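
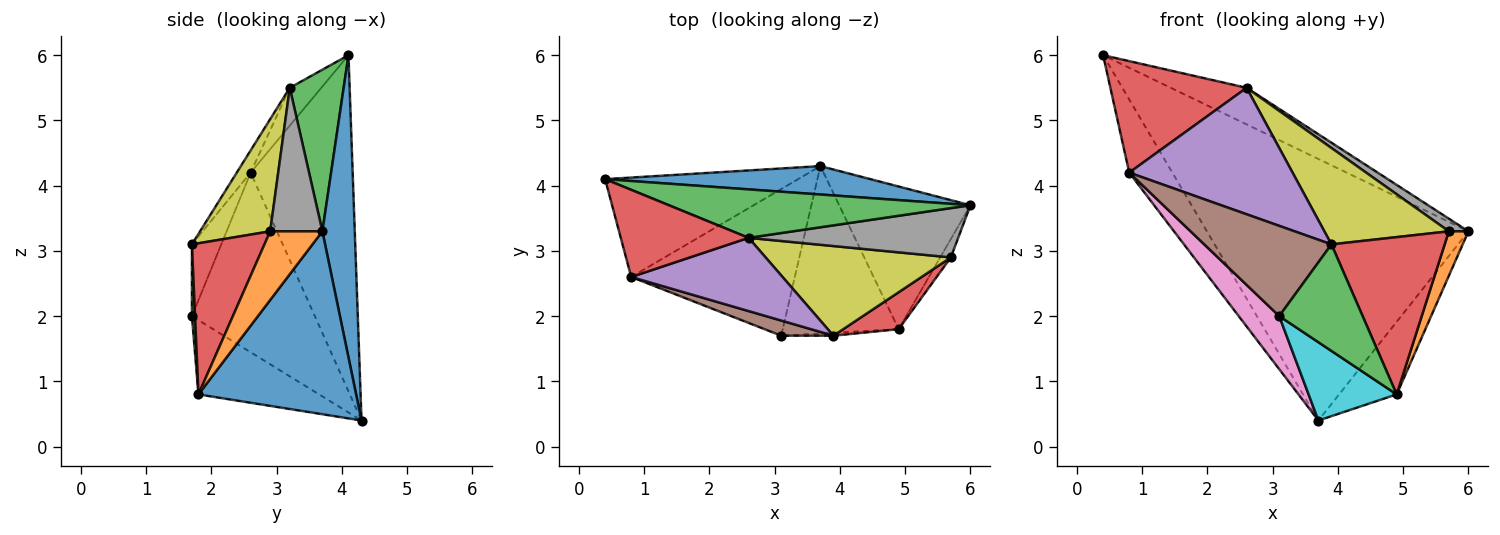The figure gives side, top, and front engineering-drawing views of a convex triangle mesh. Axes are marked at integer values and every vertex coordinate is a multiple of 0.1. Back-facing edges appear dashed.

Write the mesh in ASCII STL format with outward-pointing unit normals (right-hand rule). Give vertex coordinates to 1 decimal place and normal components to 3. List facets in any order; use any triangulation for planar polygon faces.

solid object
 facet normal 0.122 0.987 0.107
  outer loop
   vertex 3.7 4.3 0.4
   vertex 0.4 4.1 6.0
   vertex 6.0 3.7 3.3
  endloop
 endfacet
 facet normal -0.814 0.344 -0.468
  outer loop
   vertex 0.8 2.6 4.2
   vertex 0.4 4.1 6.0
   vertex 3.7 4.3 0.4
  endloop
 endfacet
 facet normal 0.393 0.554 0.734
  outer loop
   vertex 2.6 3.2 5.5
   vertex 6.0 3.7 3.3
   vertex 0.4 4.1 6.0
  endloop
 endfacet
 facet normal -0.179 -0.775 0.606
  outer loop
   vertex 2.6 3.2 5.5
   vertex 0.4 4.1 6.0
   vertex 0.8 2.6 4.2
  endloop
 endfacet
 facet normal -0.073 -0.863 0.500
  outer loop
   vertex 2.6 3.2 5.5
   vertex 0.8 2.6 4.2
   vertex 3.9 1.7 3.1
  endloop
 endfacet
 facet normal -0.222 -0.962 0.161
  outer loop
   vertex 3.1 1.7 2.0
   vertex 3.9 1.7 3.1
   vertex 0.8 2.6 4.2
  endloop
 endfacet
 facet normal -0.718 -0.237 -0.654
  outer loop
   vertex 3.1 1.7 2.0
   vertex 0.8 2.6 4.2
   vertex 3.7 4.3 0.4
  endloop
 endfacet
 facet normal 0.553 -0.207 0.807
  outer loop
   vertex 5.7 2.9 3.3
   vertex 6.0 3.7 3.3
   vertex 2.6 3.2 5.5
  endloop
 endfacet
 facet normal 0.381 -0.677 0.630
  outer loop
   vertex 5.7 2.9 3.3
   vertex 2.6 3.2 5.5
   vertex 3.9 1.7 3.1
  endloop
 endfacet
 facet normal -0.502 -0.366 -0.783
  outer loop
   vertex 4.9 1.8 0.8
   vertex 3.1 1.7 2.0
   vertex 3.7 4.3 0.4
  endloop
 endfacet
 facet normal 0.779 0.284 -0.559
  outer loop
   vertex 4.9 1.8 0.8
   vertex 3.7 4.3 0.4
   vertex 6.0 3.7 3.3
  endloop
 endfacet
 facet normal 0.927 -0.347 -0.144
  outer loop
   vertex 4.9 1.8 0.8
   vertex 6.0 3.7 3.3
   vertex 5.7 2.9 3.3
  endloop
 endfacet
 facet normal 0.037 -0.999 -0.027
  outer loop
   vertex 4.9 1.8 0.8
   vertex 3.9 1.7 3.1
   vertex 3.1 1.7 2.0
  endloop
 endfacet
 facet normal 0.529 -0.826 0.194
  outer loop
   vertex 4.9 1.8 0.8
   vertex 5.7 2.9 3.3
   vertex 3.9 1.7 3.1
  endloop
 endfacet
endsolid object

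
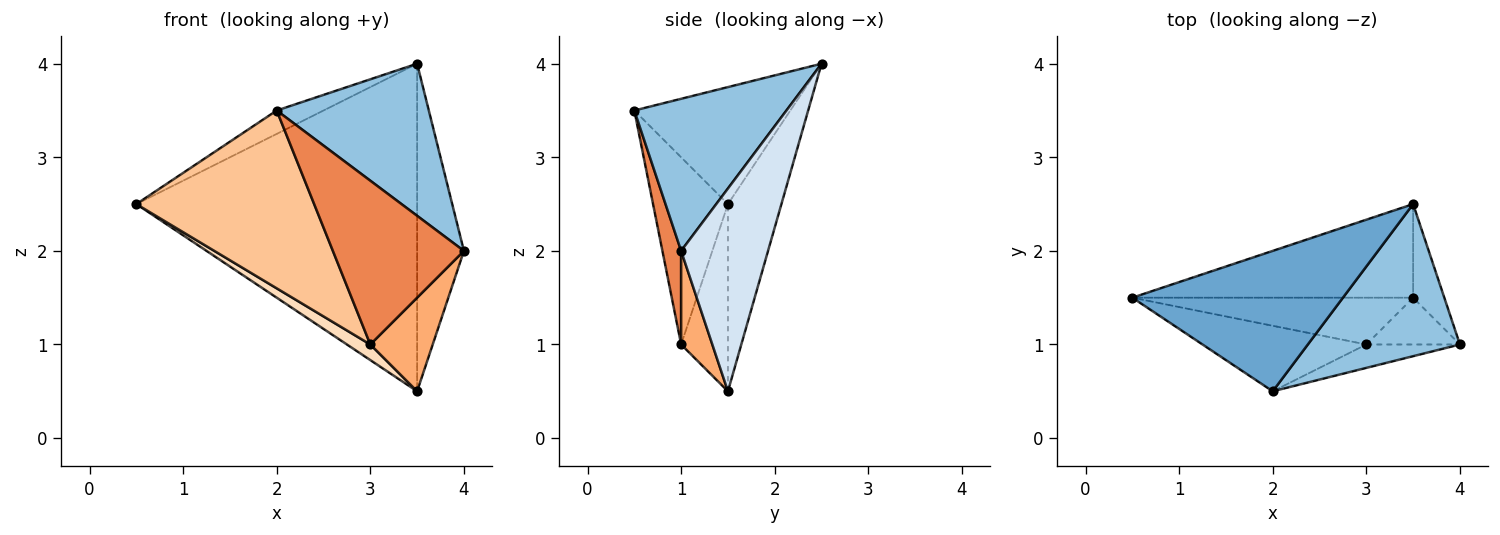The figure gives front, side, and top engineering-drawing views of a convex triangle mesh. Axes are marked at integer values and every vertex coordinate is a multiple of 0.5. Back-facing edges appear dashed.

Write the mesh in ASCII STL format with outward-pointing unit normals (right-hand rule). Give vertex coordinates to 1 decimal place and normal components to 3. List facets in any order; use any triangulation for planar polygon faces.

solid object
 facet normal -0.481 0.144 0.865
  outer loop
   vertex 2.0 0.5 3.5
   vertex 3.5 2.5 4.0
   vertex 0.5 1.5 2.5
  endloop
 endfacet
 facet normal 0.577 -0.577 0.577
  outer loop
   vertex 2.0 0.5 3.5
   vertex 4.0 1.0 2.0
   vertex 3.5 2.5 4.0
  endloop
 endfacet
 facet normal -0.180 0.946 -0.270
  outer loop
   vertex 3.5 1.5 0.5
   vertex 0.5 1.5 2.5
   vertex 3.5 2.5 4.0
  endloop
 endfacet
 facet normal 0.873 0.470 -0.134
  outer loop
   vertex 3.5 1.5 0.5
   vertex 3.5 2.5 4.0
   vertex 4.0 1.0 2.0
  endloop
 endfacet
 facet normal 0.140 -0.980 -0.140
  outer loop
   vertex 3.0 1.0 1.0
   vertex 4.0 1.0 2.0
   vertex 2.0 0.5 3.5
  endloop
 endfacet
 facet normal 0.408 -0.816 -0.408
  outer loop
   vertex 3.0 1.0 1.0
   vertex 3.5 1.5 0.5
   vertex 4.0 1.0 2.0
  endloop
 endfacet
 facet normal -0.367 -0.873 -0.322
  outer loop
   vertex 3.0 1.0 1.0
   vertex 2.0 0.5 3.5
   vertex 0.5 1.5 2.5
  endloop
 endfacet
 facet normal -0.535 -0.267 -0.802
  outer loop
   vertex 3.0 1.0 1.0
   vertex 0.5 1.5 2.5
   vertex 3.5 1.5 0.5
  endloop
 endfacet
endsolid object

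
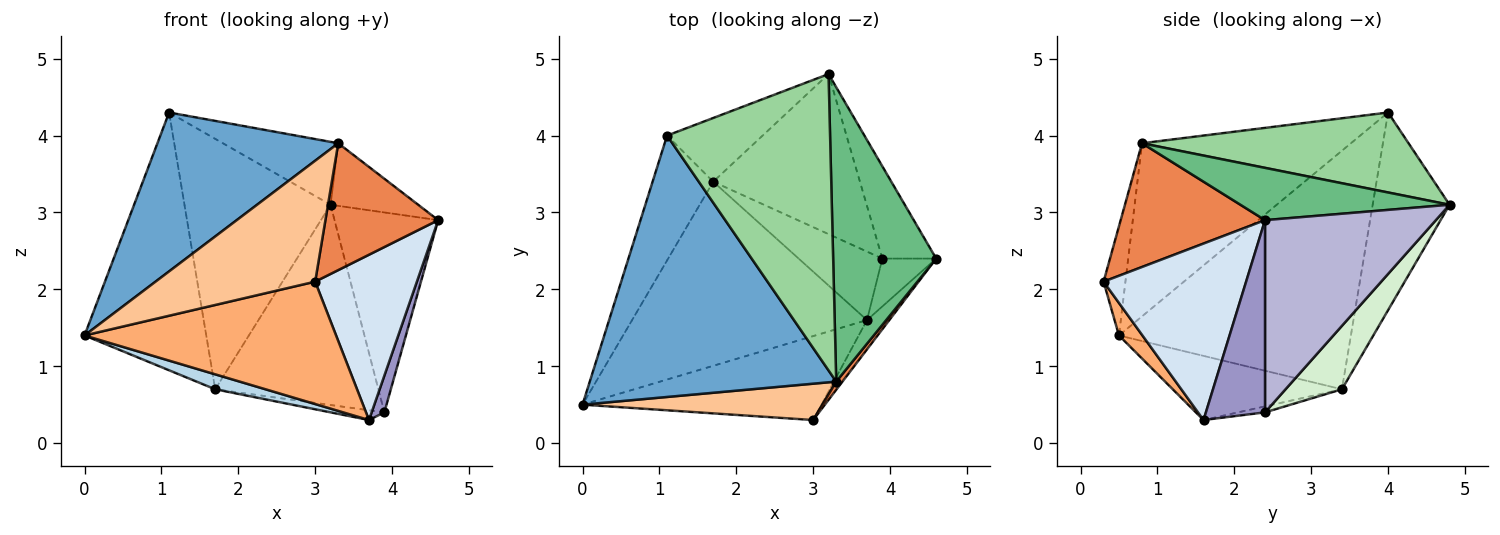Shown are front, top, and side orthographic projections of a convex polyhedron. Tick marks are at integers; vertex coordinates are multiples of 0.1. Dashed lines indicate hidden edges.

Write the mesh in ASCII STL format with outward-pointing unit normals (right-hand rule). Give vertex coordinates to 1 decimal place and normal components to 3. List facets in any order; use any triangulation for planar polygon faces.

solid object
 facet normal -0.515 -0.445 0.733
  outer loop
   vertex 3.3 0.8 3.9
   vertex 1.1 4.0 4.3
   vertex 0.0 0.5 1.4
  endloop
 endfacet
 facet normal -0.864 0.453 -0.220
  outer loop
   vertex 1.7 3.4 0.7
   vertex 0.0 0.5 1.4
   vertex 1.1 4.0 4.3
  endloop
 endfacet
 facet normal -0.263 -0.078 -0.962
  outer loop
   vertex 1.7 3.4 0.7
   vertex 3.7 1.6 0.3
   vertex 0.0 0.5 1.4
  endloop
 endfacet
 facet normal 0.810 -0.578 -0.102
  outer loop
   vertex 3.0 0.3 2.1
   vertex 3.7 1.6 0.3
   vertex 4.6 2.4 2.9
  endloop
 endfacet
 facet normal 0.787 -0.615 0.040
  outer loop
   vertex 3.0 0.3 2.1
   vertex 4.6 2.4 2.9
   vertex 3.3 0.8 3.9
  endloop
 endfacet
 facet normal 0.077 -0.822 -0.564
  outer loop
   vertex 3.0 0.3 2.1
   vertex 0.0 0.5 1.4
   vertex 3.7 1.6 0.3
  endloop
 endfacet
 facet normal -0.130 -0.950 0.285
  outer loop
   vertex 3.0 0.3 2.1
   vertex 3.3 0.8 3.9
   vertex 0.0 0.5 1.4
  endloop
 endfacet
 facet normal -0.454 0.863 -0.220
  outer loop
   vertex 3.2 4.8 3.1
   vertex 1.7 3.4 0.7
   vertex 1.1 4.0 4.3
  endloop
 endfacet
 facet normal 0.445 0.186 0.876
  outer loop
   vertex 3.2 4.8 3.1
   vertex 3.3 0.8 3.9
   vertex 4.6 2.4 2.9
  endloop
 endfacet
 facet normal 0.433 0.187 0.882
  outer loop
   vertex 3.2 4.8 3.1
   vertex 1.1 4.0 4.3
   vertex 3.3 0.8 3.9
  endloop
 endfacet
 facet normal -0.071 0.141 -0.987
  outer loop
   vertex 3.9 2.4 0.4
   vertex 3.7 1.6 0.3
   vertex 1.7 3.4 0.7
  endloop
 endfacet
 facet normal 0.261 0.754 -0.603
  outer loop
   vertex 3.9 2.4 0.4
   vertex 1.7 3.4 0.7
   vertex 3.2 4.8 3.1
  endloop
 endfacet
 facet normal 0.943 -0.203 -0.264
  outer loop
   vertex 3.9 2.4 0.4
   vertex 4.6 2.4 2.9
   vertex 3.7 1.6 0.3
  endloop
 endfacet
 facet normal 0.831 0.504 -0.233
  outer loop
   vertex 3.9 2.4 0.4
   vertex 3.2 4.8 3.1
   vertex 4.6 2.4 2.9
  endloop
 endfacet
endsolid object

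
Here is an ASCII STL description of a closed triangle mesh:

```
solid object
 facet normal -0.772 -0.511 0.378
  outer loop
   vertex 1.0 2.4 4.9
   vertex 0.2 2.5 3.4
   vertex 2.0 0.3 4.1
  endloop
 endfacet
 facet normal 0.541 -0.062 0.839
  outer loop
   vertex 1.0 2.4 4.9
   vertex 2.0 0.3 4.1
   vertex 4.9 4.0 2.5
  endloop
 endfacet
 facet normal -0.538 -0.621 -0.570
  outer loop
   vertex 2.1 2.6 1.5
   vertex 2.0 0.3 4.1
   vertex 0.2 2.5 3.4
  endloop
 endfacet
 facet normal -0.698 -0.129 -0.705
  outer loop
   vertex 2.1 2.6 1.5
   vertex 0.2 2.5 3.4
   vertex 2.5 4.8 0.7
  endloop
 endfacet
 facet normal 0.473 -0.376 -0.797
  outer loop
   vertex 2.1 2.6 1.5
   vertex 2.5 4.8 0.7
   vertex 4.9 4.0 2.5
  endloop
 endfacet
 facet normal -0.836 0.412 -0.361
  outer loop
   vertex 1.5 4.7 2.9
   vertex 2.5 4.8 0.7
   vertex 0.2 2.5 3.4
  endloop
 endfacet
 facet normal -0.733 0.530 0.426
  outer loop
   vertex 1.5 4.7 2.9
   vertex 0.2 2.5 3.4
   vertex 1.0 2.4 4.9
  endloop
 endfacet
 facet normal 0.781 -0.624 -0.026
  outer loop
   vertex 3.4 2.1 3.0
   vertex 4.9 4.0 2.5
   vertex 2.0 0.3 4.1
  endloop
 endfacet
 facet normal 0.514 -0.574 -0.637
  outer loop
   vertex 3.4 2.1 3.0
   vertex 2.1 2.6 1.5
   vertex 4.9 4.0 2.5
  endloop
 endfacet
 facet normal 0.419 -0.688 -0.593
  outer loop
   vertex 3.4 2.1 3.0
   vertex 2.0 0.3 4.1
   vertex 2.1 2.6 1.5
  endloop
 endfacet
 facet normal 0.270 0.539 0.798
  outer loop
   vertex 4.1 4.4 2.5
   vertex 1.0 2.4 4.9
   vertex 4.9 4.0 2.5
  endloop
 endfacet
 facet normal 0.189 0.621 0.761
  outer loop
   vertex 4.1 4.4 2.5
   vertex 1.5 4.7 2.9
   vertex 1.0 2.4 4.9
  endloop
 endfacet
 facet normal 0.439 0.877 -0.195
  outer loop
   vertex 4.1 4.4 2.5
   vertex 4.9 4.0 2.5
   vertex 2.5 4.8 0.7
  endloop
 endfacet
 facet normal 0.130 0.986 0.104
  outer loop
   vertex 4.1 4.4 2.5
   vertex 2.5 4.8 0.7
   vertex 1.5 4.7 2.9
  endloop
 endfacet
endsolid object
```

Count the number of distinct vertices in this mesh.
9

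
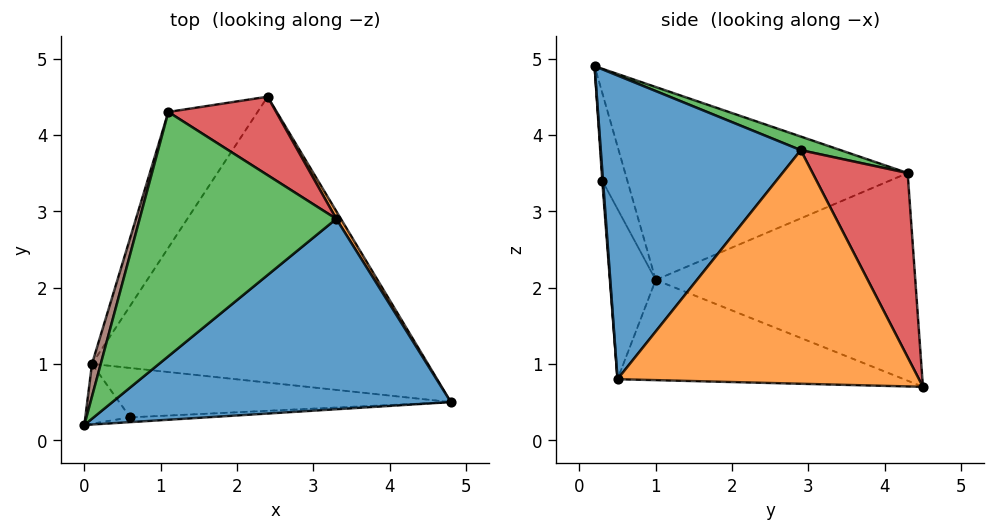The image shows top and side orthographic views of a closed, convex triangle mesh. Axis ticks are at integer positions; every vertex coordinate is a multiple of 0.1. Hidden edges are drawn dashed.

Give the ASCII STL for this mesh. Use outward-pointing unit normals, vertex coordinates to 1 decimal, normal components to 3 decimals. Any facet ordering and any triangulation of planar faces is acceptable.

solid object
 facet normal 0.594 -0.456 0.662
  outer loop
   vertex 3.3 2.9 3.8
   vertex 0.0 0.2 4.9
   vertex 4.8 0.5 0.8
  endloop
 endfacet
 facet normal 0.857 0.515 0.017
  outer loop
   vertex 3.3 2.9 3.8
   vertex 4.8 0.5 0.8
   vertex 2.4 4.5 0.7
  endloop
 endfacet
 facet normal 0.066 0.307 0.950
  outer loop
   vertex 1.1 4.3 3.5
   vertex 0.0 0.2 4.9
   vertex 3.3 2.9 3.8
  endloop
 endfacet
 facet normal 0.487 0.826 0.285
  outer loop
   vertex 1.1 4.3 3.5
   vertex 3.3 2.9 3.8
   vertex 2.4 4.5 0.7
  endloop
 endfacet
 facet normal -0.281 -0.192 -0.940
  outer loop
   vertex 0.1 1.0 2.1
   vertex 2.4 4.5 0.7
   vertex 4.8 0.5 0.8
  endloop
 endfacet
 facet normal -0.961 0.273 0.044
  outer loop
   vertex 0.1 1.0 2.1
   vertex 0.0 0.2 4.9
   vertex 1.1 4.3 3.5
  endloop
 endfacet
 facet normal -0.839 0.407 -0.361
  outer loop
   vertex 0.1 1.0 2.1
   vertex 1.1 4.3 3.5
   vertex 2.4 4.5 0.7
  endloop
 endfacet
 facet normal 0.008 -0.998 -0.063
  outer loop
   vertex 0.6 0.3 3.4
   vertex 4.8 0.5 0.8
   vertex 0.0 0.2 4.9
  endloop
 endfacet
 facet normal -0.498 -0.829 -0.255
  outer loop
   vertex 0.6 0.3 3.4
   vertex 0.0 0.2 4.9
   vertex 0.1 1.0 2.1
  endloop
 endfacet
 facet normal -0.206 -0.892 -0.401
  outer loop
   vertex 0.6 0.3 3.4
   vertex 0.1 1.0 2.1
   vertex 4.8 0.5 0.8
  endloop
 endfacet
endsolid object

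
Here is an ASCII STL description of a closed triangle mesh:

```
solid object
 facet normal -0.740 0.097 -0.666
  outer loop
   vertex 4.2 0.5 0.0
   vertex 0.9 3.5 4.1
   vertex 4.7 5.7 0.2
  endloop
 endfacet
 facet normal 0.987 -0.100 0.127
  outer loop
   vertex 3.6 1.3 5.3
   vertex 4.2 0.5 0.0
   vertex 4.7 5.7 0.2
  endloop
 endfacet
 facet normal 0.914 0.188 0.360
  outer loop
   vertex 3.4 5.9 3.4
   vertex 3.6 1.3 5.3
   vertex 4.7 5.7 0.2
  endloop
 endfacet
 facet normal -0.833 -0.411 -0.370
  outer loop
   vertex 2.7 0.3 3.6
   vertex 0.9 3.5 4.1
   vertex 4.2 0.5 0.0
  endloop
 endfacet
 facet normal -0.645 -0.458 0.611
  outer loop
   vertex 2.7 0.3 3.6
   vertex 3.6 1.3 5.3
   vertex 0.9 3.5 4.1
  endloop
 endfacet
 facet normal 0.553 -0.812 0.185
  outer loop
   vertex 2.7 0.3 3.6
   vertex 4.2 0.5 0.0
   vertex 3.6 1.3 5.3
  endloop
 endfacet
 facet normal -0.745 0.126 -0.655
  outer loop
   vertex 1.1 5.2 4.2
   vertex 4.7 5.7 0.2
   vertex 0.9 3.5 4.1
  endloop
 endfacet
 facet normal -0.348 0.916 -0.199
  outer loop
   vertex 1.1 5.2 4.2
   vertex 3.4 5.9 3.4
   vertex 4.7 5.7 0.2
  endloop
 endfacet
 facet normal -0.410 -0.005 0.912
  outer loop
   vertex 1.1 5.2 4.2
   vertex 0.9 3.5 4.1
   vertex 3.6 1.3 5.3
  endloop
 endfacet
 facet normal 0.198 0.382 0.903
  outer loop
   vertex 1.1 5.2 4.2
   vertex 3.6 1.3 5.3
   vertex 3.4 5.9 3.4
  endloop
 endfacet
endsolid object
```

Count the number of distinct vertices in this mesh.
7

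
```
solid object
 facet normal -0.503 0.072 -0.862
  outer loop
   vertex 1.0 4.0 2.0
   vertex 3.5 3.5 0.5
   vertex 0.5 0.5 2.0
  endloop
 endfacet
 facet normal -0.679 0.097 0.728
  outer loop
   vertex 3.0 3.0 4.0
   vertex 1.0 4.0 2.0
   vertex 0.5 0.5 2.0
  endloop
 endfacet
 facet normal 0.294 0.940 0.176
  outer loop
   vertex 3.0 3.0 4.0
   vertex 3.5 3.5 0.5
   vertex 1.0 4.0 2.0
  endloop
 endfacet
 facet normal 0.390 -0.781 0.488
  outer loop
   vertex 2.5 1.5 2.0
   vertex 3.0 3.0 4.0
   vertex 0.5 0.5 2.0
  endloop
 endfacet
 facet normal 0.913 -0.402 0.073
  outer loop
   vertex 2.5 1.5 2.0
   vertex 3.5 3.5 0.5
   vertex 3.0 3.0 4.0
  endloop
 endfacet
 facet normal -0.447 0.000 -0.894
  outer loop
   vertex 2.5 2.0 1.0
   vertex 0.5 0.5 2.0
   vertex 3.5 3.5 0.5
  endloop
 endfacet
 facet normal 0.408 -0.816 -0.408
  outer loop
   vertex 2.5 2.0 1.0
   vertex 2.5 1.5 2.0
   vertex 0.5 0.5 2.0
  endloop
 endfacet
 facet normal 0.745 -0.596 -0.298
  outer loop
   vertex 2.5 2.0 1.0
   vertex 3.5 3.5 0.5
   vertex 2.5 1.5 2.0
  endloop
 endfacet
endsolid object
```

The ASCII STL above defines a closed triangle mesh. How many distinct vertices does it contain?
6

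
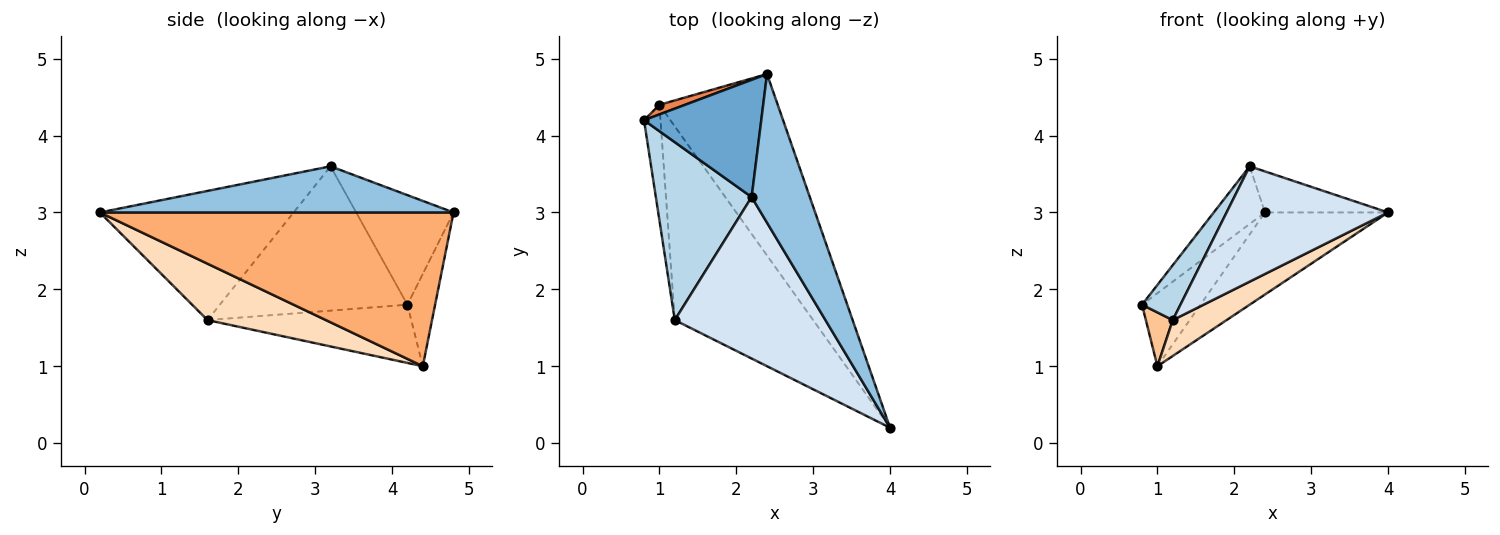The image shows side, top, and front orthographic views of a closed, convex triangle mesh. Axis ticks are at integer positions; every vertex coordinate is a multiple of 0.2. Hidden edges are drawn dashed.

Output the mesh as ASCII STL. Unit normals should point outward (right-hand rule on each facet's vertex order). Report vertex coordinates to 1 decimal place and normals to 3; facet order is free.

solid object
 facet normal -0.643 0.338 0.688
  outer loop
   vertex 2.2 3.2 3.6
   vertex 2.4 4.8 3.0
   vertex 0.8 4.2 1.8
  endloop
 endfacet
 facet normal 0.607 0.211 0.766
  outer loop
   vertex 2.2 3.2 3.6
   vertex 4.0 0.2 3.0
   vertex 2.4 4.8 3.0
  endloop
 endfacet
 facet normal -0.821 -0.168 0.545
  outer loop
   vertex 1.2 1.6 1.6
   vertex 2.2 3.2 3.6
   vertex 0.8 4.2 1.8
  endloop
 endfacet
 facet normal -0.572 -0.477 0.667
  outer loop
   vertex 1.2 1.6 1.6
   vertex 4.0 0.2 3.0
   vertex 2.2 3.2 3.6
  endloop
 endfacet
 facet normal -0.425 0.897 0.118
  outer loop
   vertex 1.0 4.4 1.0
   vertex 0.8 4.2 1.8
   vertex 2.4 4.8 3.0
  endloop
 endfacet
 facet normal 0.764 0.266 -0.588
  outer loop
   vertex 1.0 4.4 1.0
   vertex 2.4 4.8 3.0
   vertex 4.0 0.2 3.0
  endloop
 endfacet
 facet normal -0.955 -0.126 -0.270
  outer loop
   vertex 1.0 4.4 1.0
   vertex 1.2 1.6 1.6
   vertex 0.8 4.2 1.8
  endloop
 endfacet
 facet normal 0.372 -0.169 -0.913
  outer loop
   vertex 1.0 4.4 1.0
   vertex 4.0 0.2 3.0
   vertex 1.2 1.6 1.6
  endloop
 endfacet
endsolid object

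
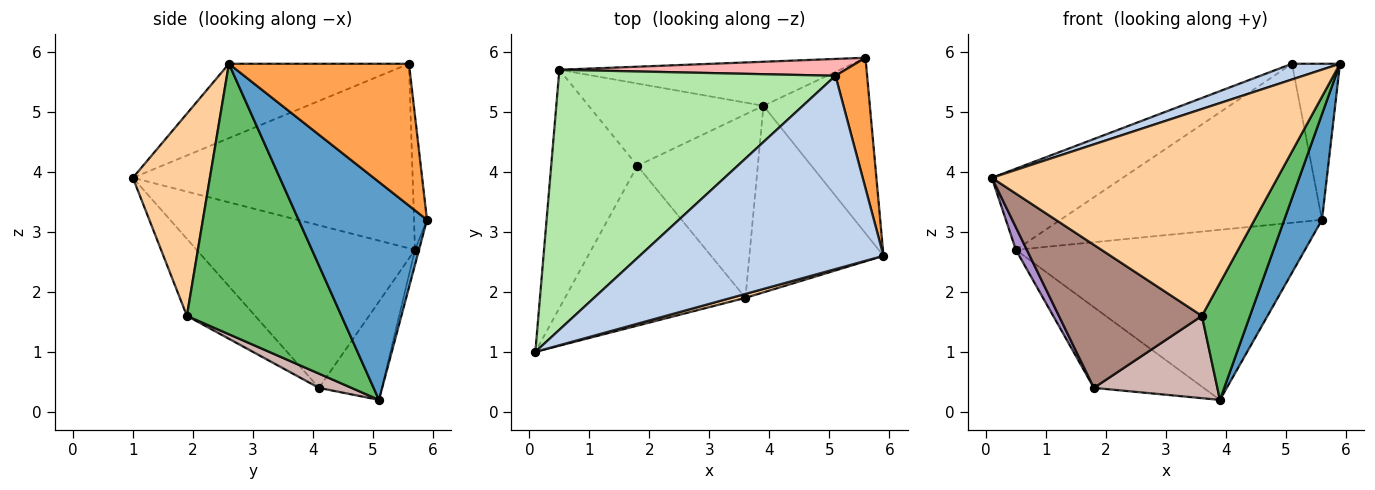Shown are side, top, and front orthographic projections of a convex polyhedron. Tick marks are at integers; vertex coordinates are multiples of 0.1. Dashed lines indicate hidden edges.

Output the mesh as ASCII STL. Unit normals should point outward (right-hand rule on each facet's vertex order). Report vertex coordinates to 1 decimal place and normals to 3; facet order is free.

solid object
 facet normal 0.869 -0.255 -0.424
  outer loop
   vertex 3.9 5.1 0.2
   vertex 5.6 5.9 3.2
   vertex 5.9 2.6 5.8
  endloop
 endfacet
 facet normal -0.291 -0.078 0.954
  outer loop
   vertex 5.1 5.6 5.8
   vertex 0.1 1.0 3.9
   vertex 5.9 2.6 5.8
  endloop
 endfacet
 facet normal 0.945 0.252 0.211
  outer loop
   vertex 5.1 5.6 5.8
   vertex 5.9 2.6 5.8
   vertex 5.6 5.9 3.2
  endloop
 endfacet
 facet normal 0.260 -0.965 0.018
  outer loop
   vertex 3.6 1.9 1.6
   vertex 5.9 2.6 5.8
   vertex 0.1 1.0 3.9
  endloop
 endfacet
 facet normal 0.863 -0.268 -0.428
  outer loop
   vertex 3.6 1.9 1.6
   vertex 3.9 5.1 0.2
   vertex 5.9 2.6 5.8
  endloop
 endfacet
 facet normal -0.537 0.251 0.805
  outer loop
   vertex 0.5 5.7 2.7
   vertex 0.1 1.0 3.9
   vertex 5.1 5.6 5.8
  endloop
 endfacet
 facet normal -0.013 0.968 -0.251
  outer loop
   vertex 0.5 5.7 2.7
   vertex 5.6 5.9 3.2
   vertex 3.9 5.1 0.2
  endloop
 endfacet
 facet normal -0.049 0.993 0.105
  outer loop
   vertex 0.5 5.7 2.7
   vertex 5.1 5.6 5.8
   vertex 5.6 5.9 3.2
  endloop
 endfacet
 facet normal -0.883 -0.044 -0.468
  outer loop
   vertex 1.8 4.1 0.4
   vertex 0.1 1.0 3.9
   vertex 0.5 5.7 2.7
  endloop
 endfacet
 facet normal -0.373 0.650 -0.663
  outer loop
   vertex 1.8 4.1 0.4
   vertex 0.5 5.7 2.7
   vertex 3.9 5.1 0.2
  endloop
 endfacet
 facet normal -0.303 -0.635 -0.710
  outer loop
   vertex 1.8 4.1 0.4
   vertex 3.6 1.9 1.6
   vertex 0.1 1.0 3.9
  endloop
 endfacet
 facet normal 0.107 -0.407 -0.907
  outer loop
   vertex 1.8 4.1 0.4
   vertex 3.9 5.1 0.2
   vertex 3.6 1.9 1.6
  endloop
 endfacet
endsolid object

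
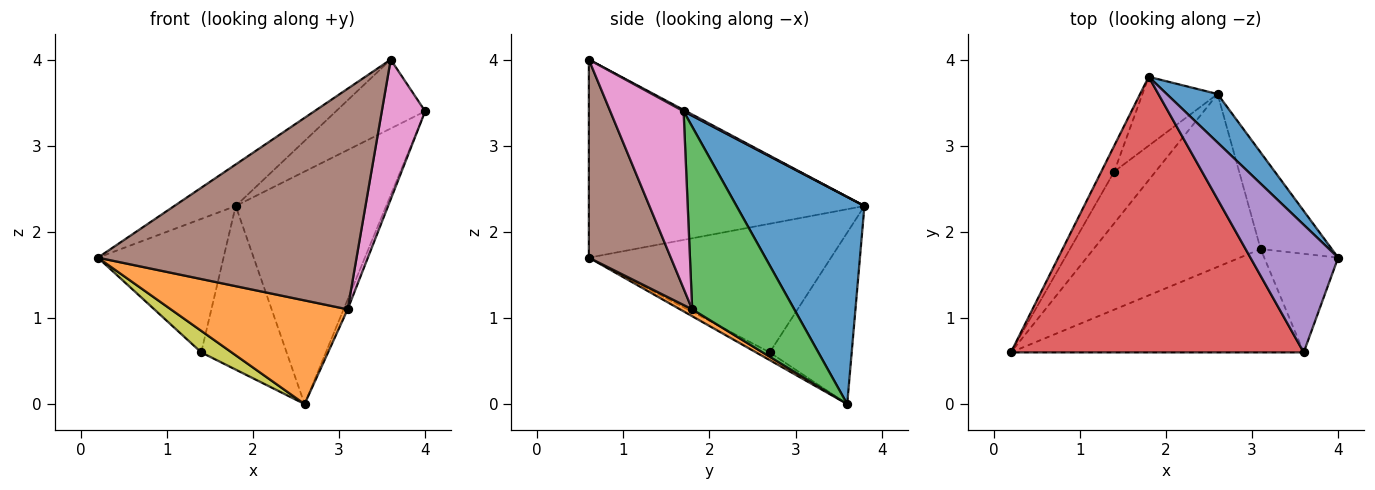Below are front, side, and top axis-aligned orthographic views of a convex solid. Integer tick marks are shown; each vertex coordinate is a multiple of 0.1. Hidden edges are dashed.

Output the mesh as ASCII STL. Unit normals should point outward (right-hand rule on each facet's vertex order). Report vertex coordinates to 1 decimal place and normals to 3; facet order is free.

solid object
 facet normal 0.640 0.752 0.157
  outer loop
   vertex 2.6 3.6 0.0
   vertex 1.8 3.8 2.3
   vertex 4.0 1.7 3.4
  endloop
 endfacet
 facet normal 0.035 -0.514 -0.857
  outer loop
   vertex 3.1 1.8 1.1
   vertex 0.2 0.6 1.7
   vertex 2.6 3.6 0.0
  endloop
 endfacet
 facet normal 0.931 0.037 -0.363
  outer loop
   vertex 3.1 1.8 1.1
   vertex 2.6 3.6 0.0
   vertex 4.0 1.7 3.4
  endloop
 endfacet
 facet normal -0.556 0.124 0.822
  outer loop
   vertex 3.6 0.6 4.0
   vertex 1.8 3.8 2.3
   vertex 0.2 0.6 1.7
  endloop
 endfacet
 facet normal 0.013 0.475 0.880
  outer loop
   vertex 3.6 0.6 4.0
   vertex 4.0 1.7 3.4
   vertex 1.8 3.8 2.3
  endloop
 endfacet
 facet normal 0.276 -0.870 -0.408
  outer loop
   vertex 3.6 0.6 4.0
   vertex 0.2 0.6 1.7
   vertex 3.1 1.8 1.1
  endloop
 endfacet
 facet normal 0.810 -0.479 -0.338
  outer loop
   vertex 3.6 0.6 4.0
   vertex 3.1 1.8 1.1
   vertex 4.0 1.7 3.4
  endloop
 endfacet
 facet normal -0.884 0.459 -0.089
  outer loop
   vertex 1.4 2.7 0.6
   vertex 0.2 0.6 1.7
   vertex 1.8 3.8 2.3
  endloop
 endfacet
 facet normal -0.171 -0.379 -0.910
  outer loop
   vertex 1.4 2.7 0.6
   vertex 2.6 3.6 0.0
   vertex 0.2 0.6 1.7
  endloop
 endfacet
 facet normal -0.663 0.690 -0.291
  outer loop
   vertex 1.4 2.7 0.6
   vertex 1.8 3.8 2.3
   vertex 2.6 3.6 0.0
  endloop
 endfacet
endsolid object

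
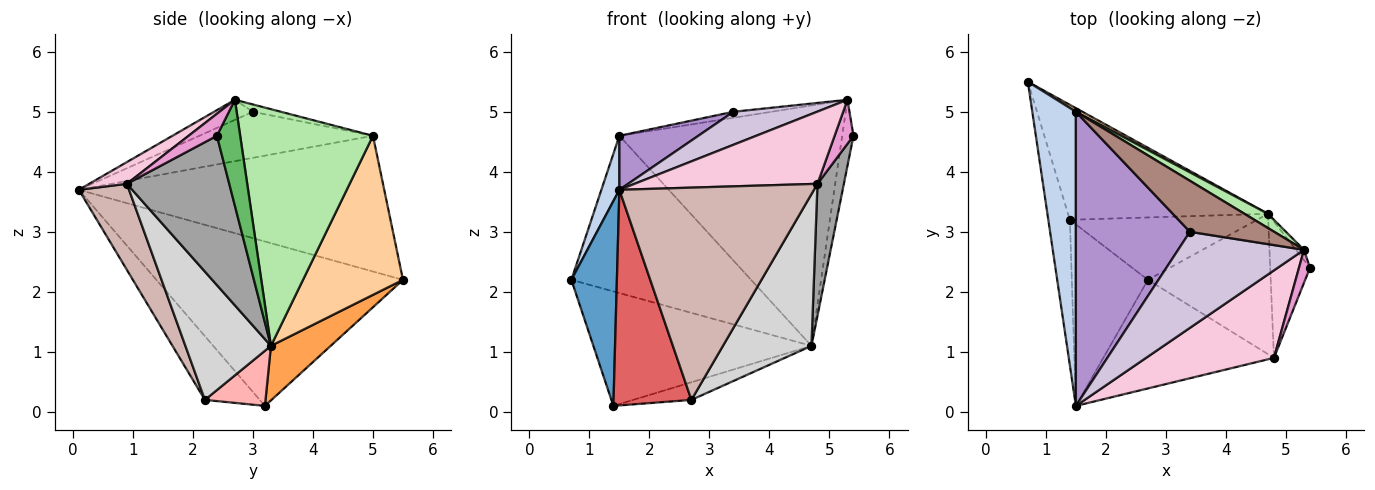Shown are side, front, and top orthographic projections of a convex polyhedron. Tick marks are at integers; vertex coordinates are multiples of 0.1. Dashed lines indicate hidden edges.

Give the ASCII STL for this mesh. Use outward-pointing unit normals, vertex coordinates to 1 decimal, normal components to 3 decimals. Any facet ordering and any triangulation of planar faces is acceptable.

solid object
 facet normal -0.975 -0.180 -0.128
  outer loop
   vertex 1.4 3.2 0.1
   vertex 1.5 0.1 3.7
   vertex 0.7 5.5 2.2
  endloop
 endfacet
 facet normal -0.951 -0.056 0.305
  outer loop
   vertex 1.5 5.0 4.6
   vertex 0.7 5.5 2.2
   vertex 1.5 0.1 3.7
  endloop
 endfacet
 facet normal 0.190 0.693 -0.696
  outer loop
   vertex 4.7 3.3 1.1
   vertex 1.4 3.2 0.1
   vertex 0.7 5.5 2.2
  endloop
 endfacet
 facet normal 0.486 0.874 0.020
  outer loop
   vertex 4.7 3.3 1.1
   vertex 0.7 5.5 2.2
   vertex 1.5 5.0 4.6
  endloop
 endfacet
 facet normal 0.898 0.435 -0.068
  outer loop
   vertex 5.3 2.7 5.2
   vertex 5.4 2.4 4.6
   vertex 4.7 3.3 1.1
  endloop
 endfacet
 facet normal 0.511 0.858 0.051
  outer loop
   vertex 5.3 2.7 5.2
   vertex 4.7 3.3 1.1
   vertex 1.5 5.0 4.6
  endloop
 endfacet
 facet normal -0.474 -0.674 -0.567
  outer loop
   vertex 2.7 2.2 0.2
   vertex 1.5 0.1 3.7
   vertex 1.4 3.2 0.1
  endloop
 endfacet
 facet normal 0.273 0.262 -0.926
  outer loop
   vertex 2.7 2.2 0.2
   vertex 1.4 3.2 0.1
   vertex 4.7 3.3 1.1
  endloop
 endfacet
 facet normal -0.369 -0.168 0.914
  outer loop
   vertex 3.4 3.0 5.0
   vertex 1.5 5.0 4.6
   vertex 1.5 0.1 3.7
  endloop
 endfacet
 facet normal -0.149 -0.321 0.935
  outer loop
   vertex 3.4 3.0 5.0
   vertex 1.5 0.1 3.7
   vertex 5.3 2.7 5.2
  endloop
 endfacet
 facet normal -0.086 0.116 0.989
  outer loop
   vertex 3.4 3.0 5.0
   vertex 5.3 2.7 5.2
   vertex 1.5 5.0 4.6
  endloop
 endfacet
 facet normal 0.224 -0.868 -0.444
  outer loop
   vertex 4.8 0.9 3.8
   vertex 1.5 0.1 3.7
   vertex 2.7 2.2 0.2
  endloop
 endfacet
 facet normal 0.768 -0.512 0.384
  outer loop
   vertex 4.8 0.9 3.8
   vertex 5.4 2.4 4.6
   vertex 5.3 2.7 5.2
  endloop
 endfacet
 facet normal 0.130 -0.631 0.765
  outer loop
   vertex 4.8 0.9 3.8
   vertex 5.3 2.7 5.2
   vertex 1.5 0.1 3.7
  endloop
 endfacet
 facet normal 0.938 -0.242 -0.250
  outer loop
   vertex 4.8 0.9 3.8
   vertex 4.7 3.3 1.1
   vertex 5.4 2.4 4.6
  endloop
 endfacet
 facet normal 0.579 -0.599 -0.554
  outer loop
   vertex 4.8 0.9 3.8
   vertex 2.7 2.2 0.2
   vertex 4.7 3.3 1.1
  endloop
 endfacet
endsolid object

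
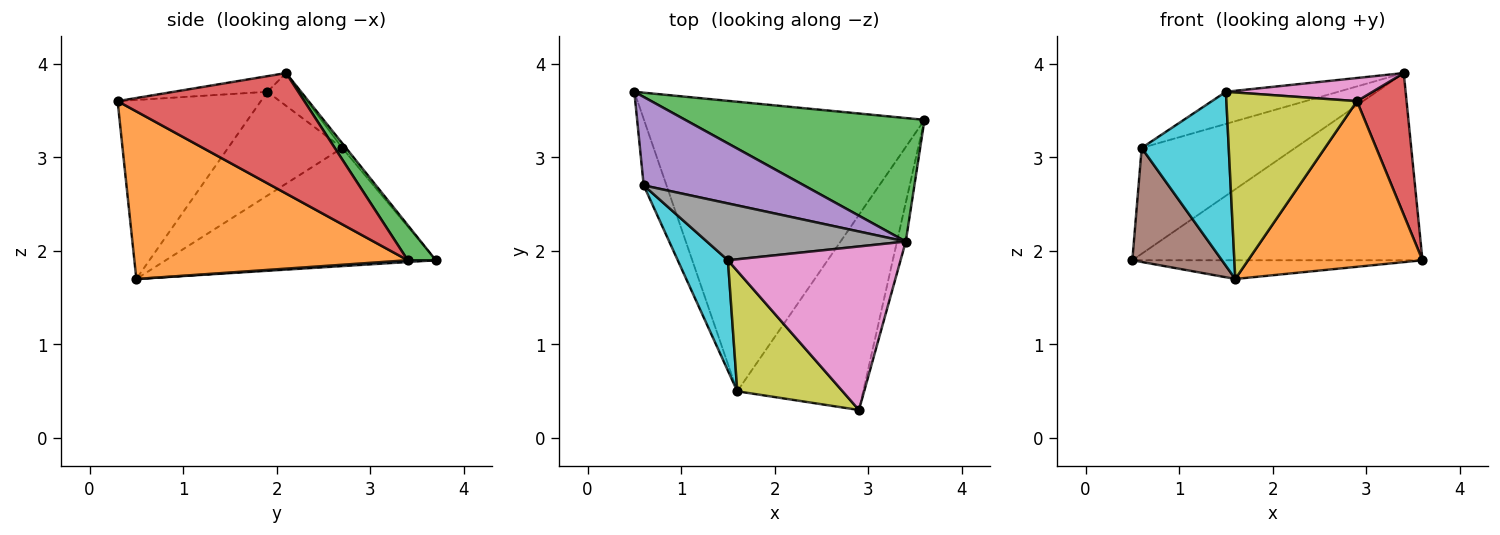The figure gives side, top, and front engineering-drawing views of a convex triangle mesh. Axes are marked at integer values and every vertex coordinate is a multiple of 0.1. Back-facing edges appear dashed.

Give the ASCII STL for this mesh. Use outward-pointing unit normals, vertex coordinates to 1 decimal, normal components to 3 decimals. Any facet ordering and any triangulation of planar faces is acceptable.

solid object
 facet normal 0.006 0.065 -0.998
  outer loop
   vertex 1.6 0.5 1.7
   vertex 0.5 3.7 1.9
   vertex 3.6 3.4 1.9
  endloop
 endfacet
 facet normal 0.712 -0.454 -0.535
  outer loop
   vertex 1.6 0.5 1.7
   vertex 3.6 3.4 1.9
   vertex 2.9 0.3 3.6
  endloop
 endfacet
 facet normal 0.081 0.832 0.549
  outer loop
   vertex 3.4 2.1 3.9
   vertex 3.6 3.4 1.9
   vertex 0.5 3.7 1.9
  endloop
 endfacet
 facet normal 0.964 -0.256 -0.070
  outer loop
   vertex 3.4 2.1 3.9
   vertex 2.9 0.3 3.6
   vertex 3.6 3.4 1.9
  endloop
 endfacet
 facet normal -0.019 0.767 0.641
  outer loop
   vertex 0.6 2.7 3.1
   vertex 3.4 2.1 3.9
   vertex 0.5 3.7 1.9
  endloop
 endfacet
 facet normal -0.934 -0.310 -0.180
  outer loop
   vertex 0.6 2.7 3.1
   vertex 0.5 3.7 1.9
   vertex 1.6 0.5 1.7
  endloop
 endfacet
 facet normal -0.089 -0.140 0.986
  outer loop
   vertex 1.5 1.9 3.7
   vertex 2.9 0.3 3.6
   vertex 3.4 2.1 3.9
  endloop
 endfacet
 facet normal -0.142 0.487 0.862
  outer loop
   vertex 1.5 1.9 3.7
   vertex 3.4 2.1 3.9
   vertex 0.6 2.7 3.1
  endloop
 endfacet
 facet normal -0.678 -0.618 0.399
  outer loop
   vertex 1.5 1.9 3.7
   vertex 1.6 0.5 1.7
   vertex 2.9 0.3 3.6
  endloop
 endfacet
 facet normal -0.742 -0.566 0.359
  outer loop
   vertex 1.5 1.9 3.7
   vertex 0.6 2.7 3.1
   vertex 1.6 0.5 1.7
  endloop
 endfacet
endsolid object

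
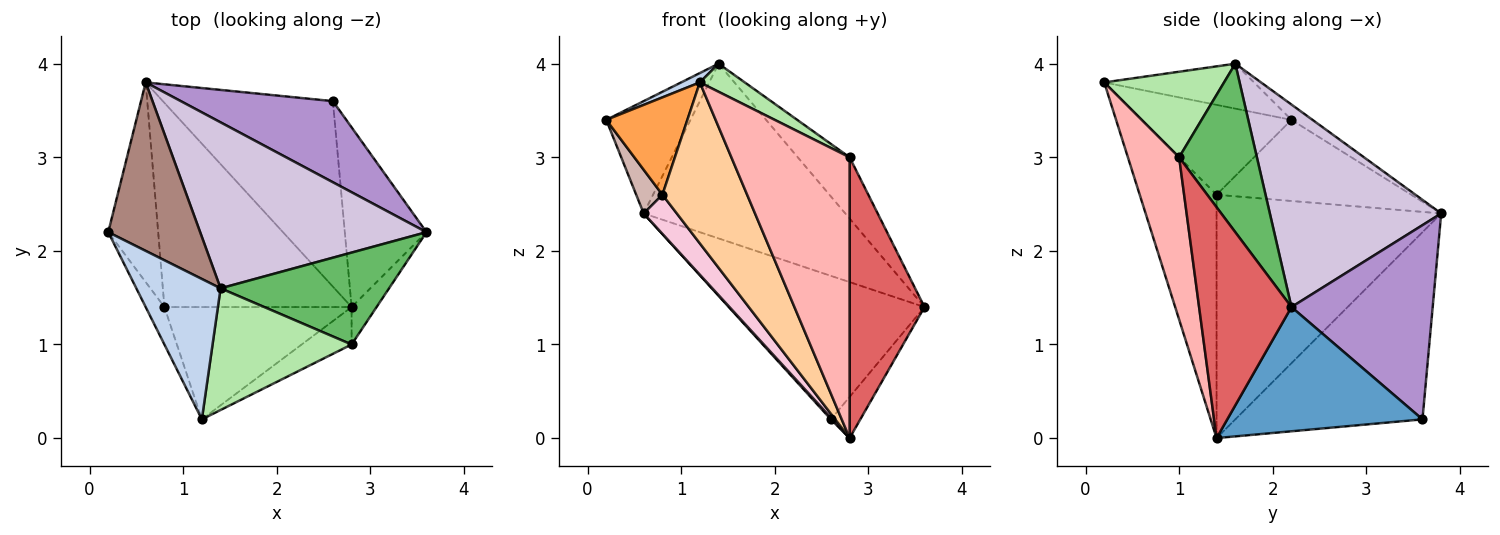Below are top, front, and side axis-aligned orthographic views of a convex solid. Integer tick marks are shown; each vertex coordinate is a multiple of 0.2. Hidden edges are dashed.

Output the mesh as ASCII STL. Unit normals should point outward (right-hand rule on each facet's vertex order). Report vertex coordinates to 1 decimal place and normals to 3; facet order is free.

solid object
 facet normal 0.829 0.125 -0.545
  outer loop
   vertex 2.6 3.6 0.2
   vertex 3.6 2.2 1.4
   vertex 2.8 1.4 0.0
  endloop
 endfacet
 facet normal -0.470 -0.059 0.881
  outer loop
   vertex 1.4 1.6 4.0
   vertex 0.2 2.2 3.4
   vertex 1.2 0.2 3.8
  endloop
 endfacet
 facet normal -0.865 -0.468 -0.180
  outer loop
   vertex 0.8 1.4 2.6
   vertex 1.2 0.2 3.8
   vertex 0.2 2.2 3.4
  endloop
 endfacet
 facet normal -0.597 -0.658 -0.459
  outer loop
   vertex 0.8 1.4 2.6
   vertex 2.8 1.4 0.0
   vertex 1.2 0.2 3.8
  endloop
 endfacet
 facet normal 0.640 0.426 0.640
  outer loop
   vertex 2.8 1.0 3.0
   vertex 3.6 2.2 1.4
   vertex 1.4 1.6 4.0
  endloop
 endfacet
 facet normal 0.514 -0.193 0.836
  outer loop
   vertex 2.8 1.0 3.0
   vertex 1.4 1.6 4.0
   vertex 1.2 0.2 3.8
  endloop
 endfacet
 facet normal 0.774 -0.628 -0.084
  outer loop
   vertex 2.8 1.0 3.0
   vertex 2.8 1.4 0.0
   vertex 3.6 2.2 1.4
  endloop
 endfacet
 facet normal 0.395 -0.911 -0.121
  outer loop
   vertex 2.8 1.0 3.0
   vertex 1.2 0.2 3.8
   vertex 2.8 1.4 0.0
  endloop
 endfacet
 facet normal 0.532 0.737 0.417
  outer loop
   vertex 0.6 3.8 2.4
   vertex 3.6 2.2 1.4
   vertex 2.6 3.6 0.2
  endloop
 endfacet
 facet normal 0.525 0.617 0.586
  outer loop
   vertex 0.6 3.8 2.4
   vertex 1.4 1.6 4.0
   vertex 3.6 2.2 1.4
  endloop
 endfacet
 facet normal -0.137 0.549 0.824
  outer loop
   vertex 0.6 3.8 2.4
   vertex 0.2 2.2 3.4
   vertex 1.4 1.6 4.0
  endloop
 endfacet
 facet normal -0.846 -0.114 -0.521
  outer loop
   vertex 0.6 3.8 2.4
   vertex 0.8 1.4 2.6
   vertex 0.2 2.2 3.4
  endloop
 endfacet
 facet normal -0.740 -0.006 -0.672
  outer loop
   vertex 0.6 3.8 2.4
   vertex 2.6 3.6 0.2
   vertex 2.8 1.4 0.0
  endloop
 endfacet
 facet normal -0.787 -0.116 -0.606
  outer loop
   vertex 0.6 3.8 2.4
   vertex 2.8 1.4 0.0
   vertex 0.8 1.4 2.6
  endloop
 endfacet
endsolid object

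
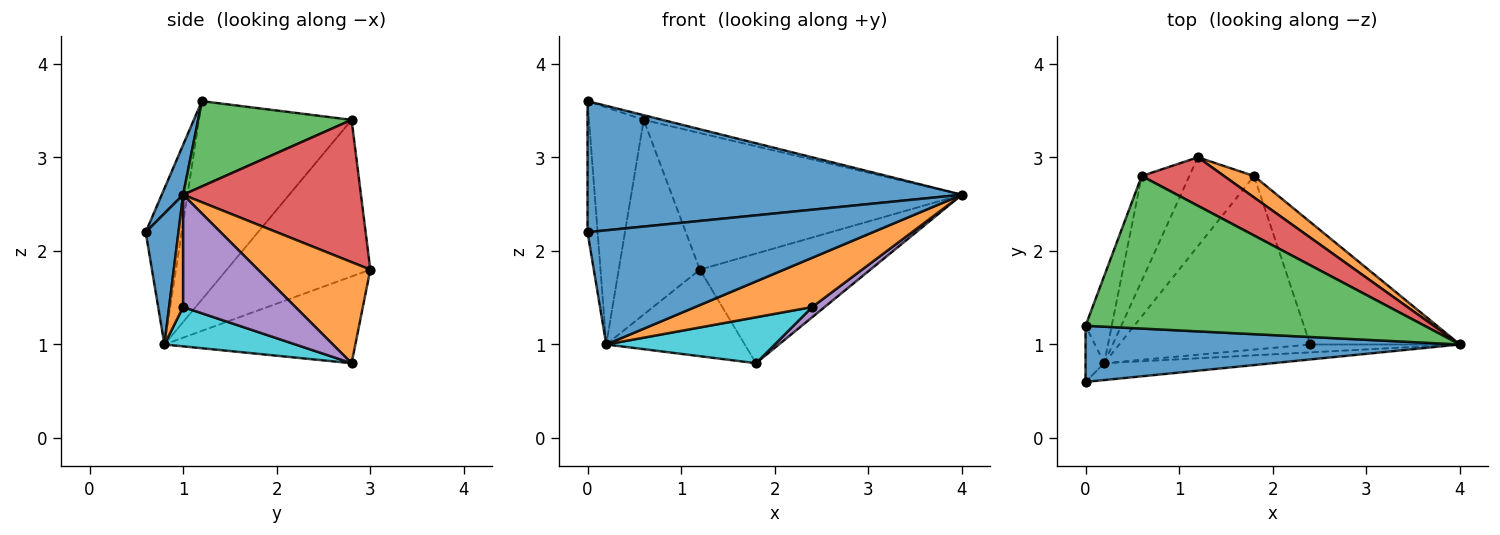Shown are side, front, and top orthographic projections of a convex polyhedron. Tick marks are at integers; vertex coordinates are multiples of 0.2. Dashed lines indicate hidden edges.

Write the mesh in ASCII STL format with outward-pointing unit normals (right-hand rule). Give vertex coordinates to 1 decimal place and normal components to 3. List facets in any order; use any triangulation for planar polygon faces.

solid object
 facet normal 0.052 -0.918 0.393
  outer loop
   vertex 0.0 0.6 2.2
   vertex 4.0 1.0 2.6
   vertex 0.0 1.2 3.6
  endloop
 endfacet
 facet normal 0.543 0.824 0.161
  outer loop
   vertex 1.8 2.8 0.8
   vertex 1.2 3.0 1.8
   vertex 4.0 1.0 2.6
  endloop
 endfacet
 facet normal 0.244 0.030 0.969
  outer loop
   vertex 0.6 2.8 3.4
   vertex 0.0 1.2 3.6
   vertex 4.0 1.0 2.6
  endloop
 endfacet
 facet normal 0.500 0.816 0.290
  outer loop
   vertex 0.6 2.8 3.4
   vertex 4.0 1.0 2.6
   vertex 1.2 3.0 1.8
  endloop
 endfacet
 facet normal 0.599 -0.067 -0.798
  outer loop
   vertex 2.4 1.0 1.4
   vertex 1.8 2.8 0.8
   vertex 4.0 1.0 2.6
  endloop
 endfacet
 facet normal -0.842 0.476 -0.256
  outer loop
   vertex 0.2 0.8 1.0
   vertex 0.6 2.8 3.4
   vertex 1.2 3.0 1.8
  endloop
 endfacet
 facet normal -0.957 0.268 -0.115
  outer loop
   vertex 0.2 0.8 1.0
   vertex 0.0 0.6 2.2
   vertex 0.0 1.2 3.6
  endloop
 endfacet
 facet normal -0.934 0.335 -0.123
  outer loop
   vertex 0.2 0.8 1.0
   vertex 0.0 1.2 3.6
   vertex 0.6 2.8 3.4
  endloop
 endfacet
 facet normal -0.693 0.503 -0.516
  outer loop
   vertex 0.2 0.8 1.0
   vertex 1.2 3.0 1.8
   vertex 1.8 2.8 0.8
  endloop
 endfacet
 facet normal 0.195 -0.251 -0.948
  outer loop
   vertex 0.2 0.8 1.0
   vertex 1.8 2.8 0.8
   vertex 2.4 1.0 1.4
  endloop
 endfacet
 facet normal 0.113 -0.983 -0.145
  outer loop
   vertex 0.2 0.8 1.0
   vertex 4.0 1.0 2.6
   vertex 0.0 0.6 2.2
  endloop
 endfacet
 facet normal 0.118 -0.981 -0.157
  outer loop
   vertex 0.2 0.8 1.0
   vertex 2.4 1.0 1.4
   vertex 4.0 1.0 2.6
  endloop
 endfacet
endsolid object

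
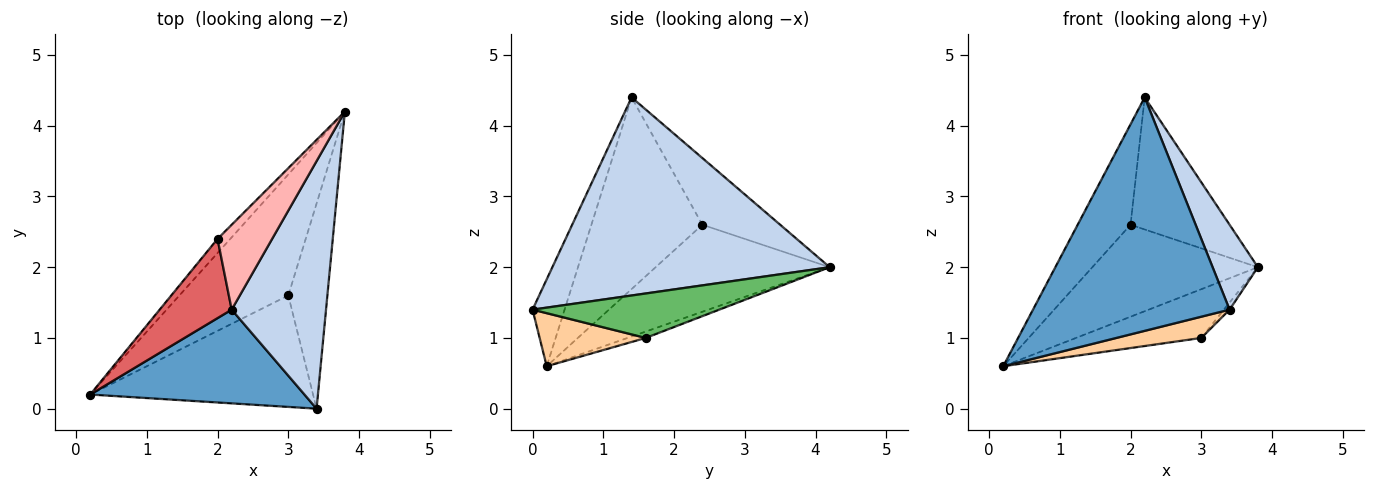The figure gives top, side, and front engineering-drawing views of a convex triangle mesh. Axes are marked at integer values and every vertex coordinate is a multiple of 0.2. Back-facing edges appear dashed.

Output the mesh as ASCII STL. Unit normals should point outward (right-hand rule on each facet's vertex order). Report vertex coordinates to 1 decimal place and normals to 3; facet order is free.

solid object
 facet normal -0.149 -0.918 0.368
  outer loop
   vertex 2.2 1.4 4.4
   vertex 0.2 0.2 0.6
   vertex 3.4 0.0 1.4
  endloop
 endfacet
 facet normal 0.893 -0.146 0.425
  outer loop
   vertex 2.2 1.4 4.4
   vertex 3.4 0.0 1.4
   vertex 3.8 4.2 2.0
  endloop
 endfacet
 facet normal -0.054 0.373 -0.926
  outer loop
   vertex 3.0 1.6 1.0
   vertex 0.2 0.2 0.6
   vertex 3.8 4.2 2.0
  endloop
 endfacet
 facet normal 0.228 -0.182 -0.957
  outer loop
   vertex 3.0 1.6 1.0
   vertex 3.4 0.0 1.4
   vertex 0.2 0.2 0.6
  endloop
 endfacet
 facet normal 0.751 0.023 -0.660
  outer loop
   vertex 3.0 1.6 1.0
   vertex 3.8 4.2 2.0
   vertex 3.4 0.0 1.4
  endloop
 endfacet
 facet normal -0.721 0.685 -0.105
  outer loop
   vertex 2.0 2.4 2.6
   vertex 3.8 4.2 2.0
   vertex 0.2 0.2 0.6
  endloop
 endfacet
 facet normal -0.855 0.407 0.321
  outer loop
   vertex 2.0 2.4 2.6
   vertex 0.2 0.2 0.6
   vertex 2.2 1.4 4.4
  endloop
 endfacet
 facet normal -0.551 0.702 0.451
  outer loop
   vertex 2.0 2.4 2.6
   vertex 2.2 1.4 4.4
   vertex 3.8 4.2 2.0
  endloop
 endfacet
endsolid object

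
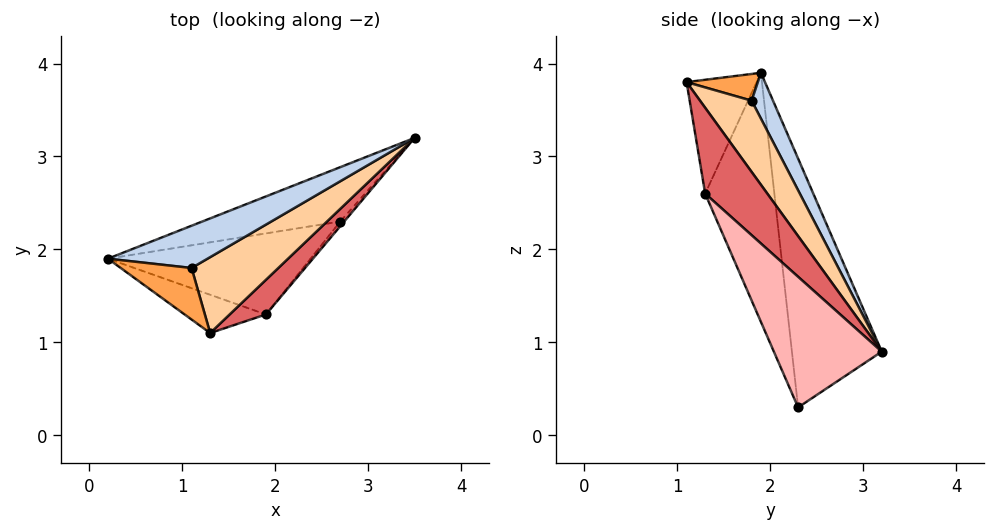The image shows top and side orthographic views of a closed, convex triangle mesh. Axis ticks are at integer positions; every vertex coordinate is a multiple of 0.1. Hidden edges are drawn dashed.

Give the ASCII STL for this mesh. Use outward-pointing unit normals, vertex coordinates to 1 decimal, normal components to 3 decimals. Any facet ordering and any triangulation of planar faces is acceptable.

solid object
 facet normal -0.588 0.740 -0.326
  outer loop
   vertex 2.7 2.3 0.3
   vertex 0.2 1.9 3.9
   vertex 3.5 3.2 0.9
  endloop
 endfacet
 facet normal 0.290 0.719 0.631
  outer loop
   vertex 1.1 1.8 3.6
   vertex 3.5 3.2 0.9
   vertex 0.2 1.9 3.9
  endloop
 endfacet
 facet normal 0.331 0.345 0.878
  outer loop
   vertex 1.1 1.8 3.6
   vertex 0.2 1.9 3.9
   vertex 1.3 1.1 3.8
  endloop
 endfacet
 facet normal 0.589 0.373 0.717
  outer loop
   vertex 1.1 1.8 3.6
   vertex 1.3 1.1 3.8
   vertex 3.5 3.2 0.9
  endloop
 endfacet
 facet normal -0.562 -0.723 -0.402
  outer loop
   vertex 1.9 1.3 2.6
   vertex 1.3 1.1 3.8
   vertex 0.2 1.9 3.9
  endloop
 endfacet
 facet normal -0.597 -0.639 -0.485
  outer loop
   vertex 1.9 1.3 2.6
   vertex 0.2 1.9 3.9
   vertex 2.7 2.3 0.3
  endloop
 endfacet
 facet normal 0.847 -0.393 0.358
  outer loop
   vertex 1.9 1.3 2.6
   vertex 3.5 3.2 0.9
   vertex 1.3 1.1 3.8
  endloop
 endfacet
 facet normal 0.755 -0.656 -0.023
  outer loop
   vertex 1.9 1.3 2.6
   vertex 2.7 2.3 0.3
   vertex 3.5 3.2 0.9
  endloop
 endfacet
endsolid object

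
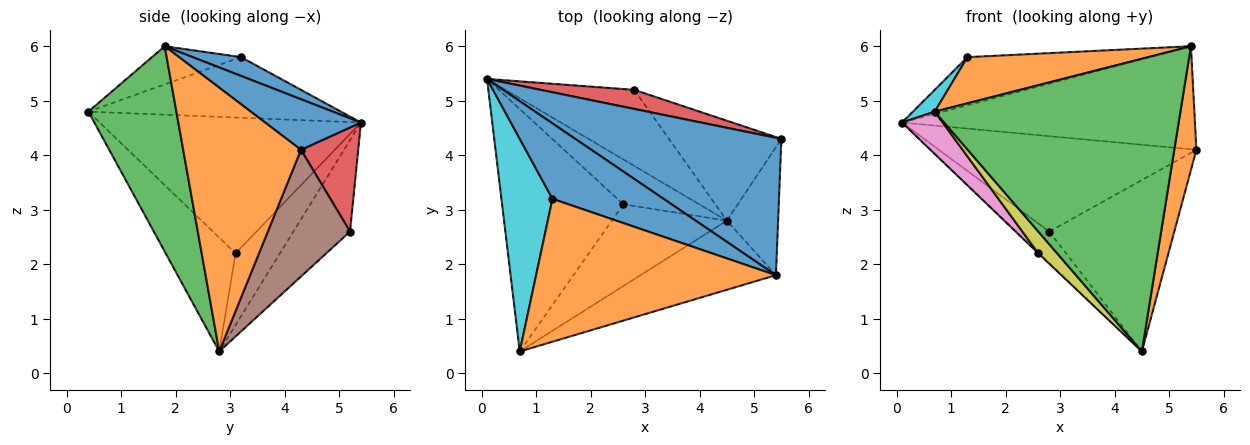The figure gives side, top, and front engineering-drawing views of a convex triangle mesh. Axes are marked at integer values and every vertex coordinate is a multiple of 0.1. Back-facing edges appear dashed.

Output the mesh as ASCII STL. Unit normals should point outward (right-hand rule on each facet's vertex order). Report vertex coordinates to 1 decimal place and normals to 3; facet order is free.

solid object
 facet normal 0.193 0.589 0.785
  outer loop
   vertex 5.4 1.8 6.0
   vertex 5.5 4.3 4.1
   vertex 0.1 5.4 4.6
  endloop
 endfacet
 facet normal 0.965 -0.181 -0.187
  outer loop
   vertex 5.4 1.8 6.0
   vertex 4.5 2.8 0.4
   vertex 5.5 4.3 4.1
  endloop
 endfacet
 facet normal 0.329 -0.919 -0.217
  outer loop
   vertex 5.4 1.8 6.0
   vertex 0.7 0.4 4.8
   vertex 4.5 2.8 0.4
  endloop
 endfacet
 facet normal 0.213 0.958 0.192
  outer loop
   vertex 2.8 5.2 2.6
   vertex 0.1 5.4 4.6
   vertex 5.5 4.3 4.1
  endloop
 endfacet
 facet normal -0.549 0.320 -0.773
  outer loop
   vertex 2.8 5.2 2.6
   vertex 4.5 2.8 0.4
   vertex 0.1 5.4 4.6
  endloop
 endfacet
 facet normal 0.494 0.751 -0.438
  outer loop
   vertex 2.8 5.2 2.6
   vertex 5.5 4.3 4.1
   vertex 4.5 2.8 0.4
  endloop
 endfacet
 facet normal -0.741 -0.115 -0.661
  outer loop
   vertex 2.6 3.1 2.2
   vertex 0.7 0.4 4.8
   vertex 0.1 5.4 4.6
  endloop
 endfacet
 facet normal -0.687 0.012 -0.727
  outer loop
   vertex 2.6 3.1 2.2
   vertex 0.1 5.4 4.6
   vertex 4.5 2.8 0.4
  endloop
 endfacet
 facet normal -0.691 -0.186 -0.698
  outer loop
   vertex 2.6 3.1 2.2
   vertex 4.5 2.8 0.4
   vertex 0.7 0.4 4.8
  endloop
 endfacet
 facet normal -0.763 -0.066 0.643
  outer loop
   vertex 1.3 3.2 5.8
   vertex 0.1 5.4 4.6
   vertex 0.7 0.4 4.8
  endloop
 endfacet
 facet normal 0.141 0.532 0.835
  outer loop
   vertex 1.3 3.2 5.8
   vertex 5.4 1.8 6.0
   vertex 0.1 5.4 4.6
  endloop
 endfacet
 facet normal -0.150 -0.304 0.941
  outer loop
   vertex 1.3 3.2 5.8
   vertex 0.7 0.4 4.8
   vertex 5.4 1.8 6.0
  endloop
 endfacet
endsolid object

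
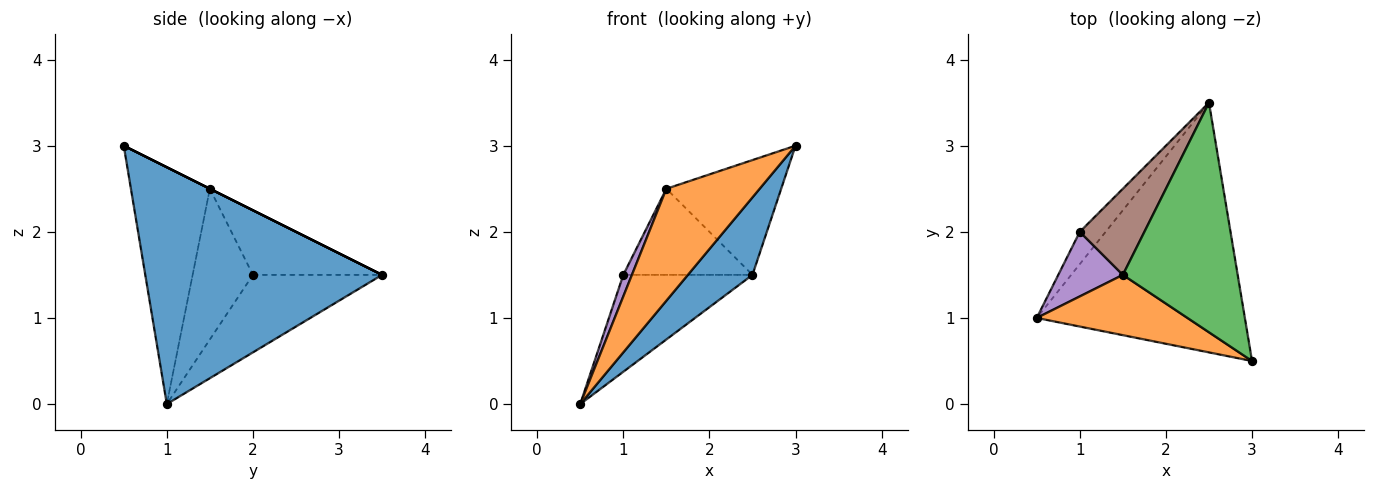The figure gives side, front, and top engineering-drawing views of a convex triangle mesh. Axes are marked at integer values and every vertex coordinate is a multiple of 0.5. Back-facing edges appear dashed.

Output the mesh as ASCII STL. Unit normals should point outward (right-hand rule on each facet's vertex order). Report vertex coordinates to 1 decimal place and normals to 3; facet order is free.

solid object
 facet normal 0.736 -0.201 -0.647
  outer loop
   vertex 2.5 3.5 1.5
   vertex 3.0 0.5 3.0
   vertex 0.5 1.0 0.0
  endloop
 endfacet
 facet normal -0.597 -0.706 0.380
  outer loop
   vertex 1.5 1.5 2.5
   vertex 0.5 1.0 0.0
   vertex 3.0 0.5 3.0
  endloop
 endfacet
 facet normal 0.000 0.447 0.894
  outer loop
   vertex 1.5 1.5 2.5
   vertex 3.0 0.5 3.0
   vertex 2.5 3.5 1.5
  endloop
 endfacet
 facet normal -0.688 0.688 -0.229
  outer loop
   vertex 1.0 2.0 1.5
   vertex 2.5 3.5 1.5
   vertex 0.5 1.0 0.0
  endloop
 endfacet
 facet normal -0.911 -0.130 0.391
  outer loop
   vertex 1.0 2.0 1.5
   vertex 0.5 1.0 0.0
   vertex 1.5 1.5 2.5
  endloop
 endfacet
 facet normal -0.577 0.577 0.577
  outer loop
   vertex 1.0 2.0 1.5
   vertex 1.5 1.5 2.5
   vertex 2.5 3.5 1.5
  endloop
 endfacet
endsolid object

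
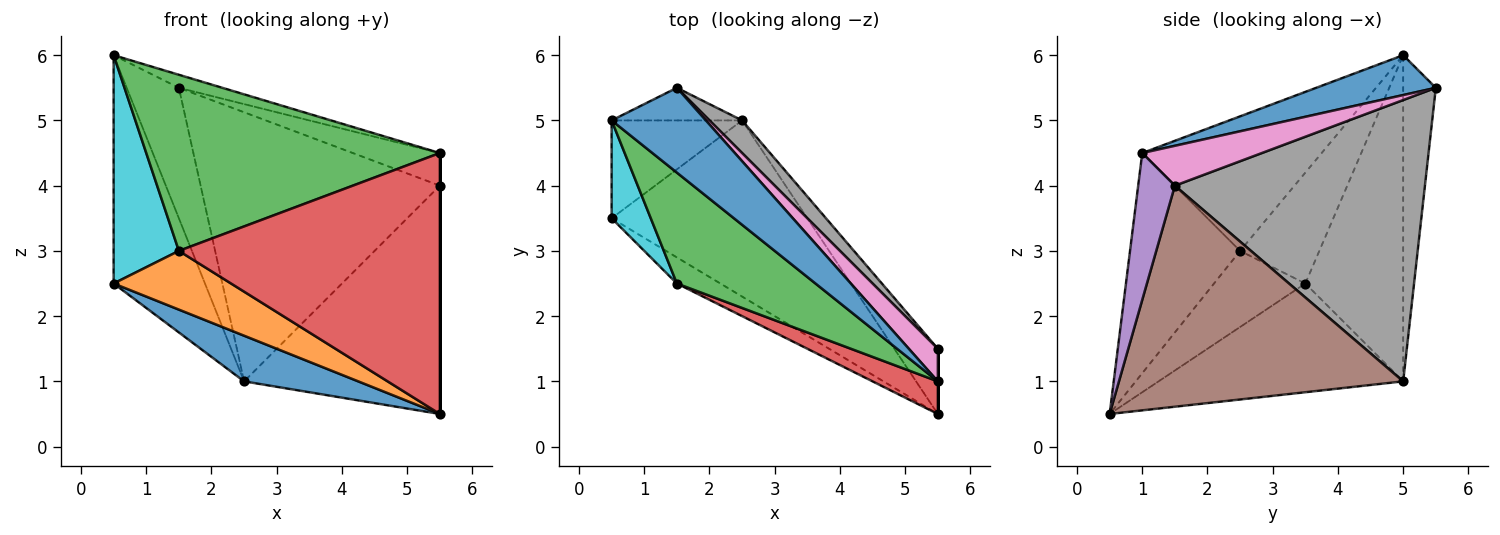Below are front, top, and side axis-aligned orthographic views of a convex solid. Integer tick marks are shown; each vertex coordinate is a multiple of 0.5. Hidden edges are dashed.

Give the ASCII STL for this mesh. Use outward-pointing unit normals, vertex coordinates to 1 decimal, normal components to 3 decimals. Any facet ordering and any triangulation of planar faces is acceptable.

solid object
 facet normal 0.386 0.140 0.912
  outer loop
   vertex 1.5 5.5 5.5
   vertex 0.5 5.0 6.0
   vertex 5.5 1.0 4.5
  endloop
 endfacet
 facet normal -0.518 0.830 -0.207
  outer loop
   vertex 2.5 5.0 1.0
   vertex 0.5 5.0 6.0
   vertex 1.5 5.5 5.5
  endloop
 endfacet
 facet normal -0.459 -0.752 0.473
  outer loop
   vertex 1.5 2.5 3.0
   vertex 5.5 1.0 4.5
   vertex 0.5 5.0 6.0
  endloop
 endfacet
 facet normal -0.386 -0.915 0.114
  outer loop
   vertex 1.5 2.5 3.0
   vertex 5.5 0.5 0.5
   vertex 5.5 1.0 4.5
  endloop
 endfacet
 facet normal 1.000 0.000 0.000
  outer loop
   vertex 5.5 1.5 4.0
   vertex 5.5 1.0 4.5
   vertex 5.5 0.5 0.5
  endloop
 endfacet
 facet normal 0.813 0.560 -0.160
  outer loop
   vertex 5.5 1.5 4.0
   vertex 5.5 0.5 0.5
   vertex 2.5 5.0 1.0
  endloop
 endfacet
 facet normal 0.697 0.507 0.507
  outer loop
   vertex 5.5 1.5 4.0
   vertex 1.5 5.5 5.5
   vertex 5.5 1.0 4.5
  endloop
 endfacet
 facet normal 0.720 0.689 0.083
  outer loop
   vertex 5.5 1.5 4.0
   vertex 2.5 5.0 1.0
   vertex 1.5 5.5 5.5
  endloop
 endfacet
 facet normal -0.702 0.655 -0.281
  outer loop
   vertex 0.5 3.5 2.5
   vertex 0.5 5.0 6.0
   vertex 2.5 5.0 1.0
  endloop
 endfacet
 facet normal -0.745 -0.613 0.263
  outer loop
   vertex 0.5 3.5 2.5
   vertex 1.5 2.5 3.0
   vertex 0.5 5.0 6.0
  endloop
 endfacet
 facet normal -0.474 -0.221 -0.853
  outer loop
   vertex 0.5 3.5 2.5
   vertex 2.5 5.0 1.0
   vertex 5.5 0.5 0.5
  endloop
 endfacet
 facet normal -0.579 -0.745 -0.331
  outer loop
   vertex 0.5 3.5 2.5
   vertex 5.5 0.5 0.5
   vertex 1.5 2.5 3.0
  endloop
 endfacet
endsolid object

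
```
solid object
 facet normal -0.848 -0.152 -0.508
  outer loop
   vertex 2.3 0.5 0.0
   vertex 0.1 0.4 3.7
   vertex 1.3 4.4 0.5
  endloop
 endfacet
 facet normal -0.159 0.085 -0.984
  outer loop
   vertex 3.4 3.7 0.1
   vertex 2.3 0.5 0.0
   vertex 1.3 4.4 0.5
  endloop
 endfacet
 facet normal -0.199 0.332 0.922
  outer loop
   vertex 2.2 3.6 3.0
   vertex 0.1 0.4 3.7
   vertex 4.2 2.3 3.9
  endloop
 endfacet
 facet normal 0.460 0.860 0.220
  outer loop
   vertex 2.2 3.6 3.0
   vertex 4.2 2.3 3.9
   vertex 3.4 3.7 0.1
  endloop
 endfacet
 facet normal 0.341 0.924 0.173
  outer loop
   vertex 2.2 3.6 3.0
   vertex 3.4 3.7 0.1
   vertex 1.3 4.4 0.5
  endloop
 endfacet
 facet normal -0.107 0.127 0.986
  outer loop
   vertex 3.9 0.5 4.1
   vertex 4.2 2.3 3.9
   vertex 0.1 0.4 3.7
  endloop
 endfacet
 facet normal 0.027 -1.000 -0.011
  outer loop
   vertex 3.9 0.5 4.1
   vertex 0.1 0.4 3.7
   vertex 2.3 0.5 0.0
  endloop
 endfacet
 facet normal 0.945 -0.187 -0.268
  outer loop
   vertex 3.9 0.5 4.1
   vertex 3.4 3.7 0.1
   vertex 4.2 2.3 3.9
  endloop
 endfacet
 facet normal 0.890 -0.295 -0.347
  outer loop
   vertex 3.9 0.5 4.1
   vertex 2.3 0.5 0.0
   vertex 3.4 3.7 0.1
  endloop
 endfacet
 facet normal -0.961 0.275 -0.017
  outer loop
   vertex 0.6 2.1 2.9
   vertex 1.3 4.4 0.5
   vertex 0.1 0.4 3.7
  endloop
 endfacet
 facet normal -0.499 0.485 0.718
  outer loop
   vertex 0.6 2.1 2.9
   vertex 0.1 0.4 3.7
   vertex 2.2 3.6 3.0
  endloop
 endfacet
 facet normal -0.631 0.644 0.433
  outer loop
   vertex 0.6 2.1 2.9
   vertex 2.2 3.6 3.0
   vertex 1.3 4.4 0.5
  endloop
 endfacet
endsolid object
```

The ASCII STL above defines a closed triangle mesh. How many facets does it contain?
12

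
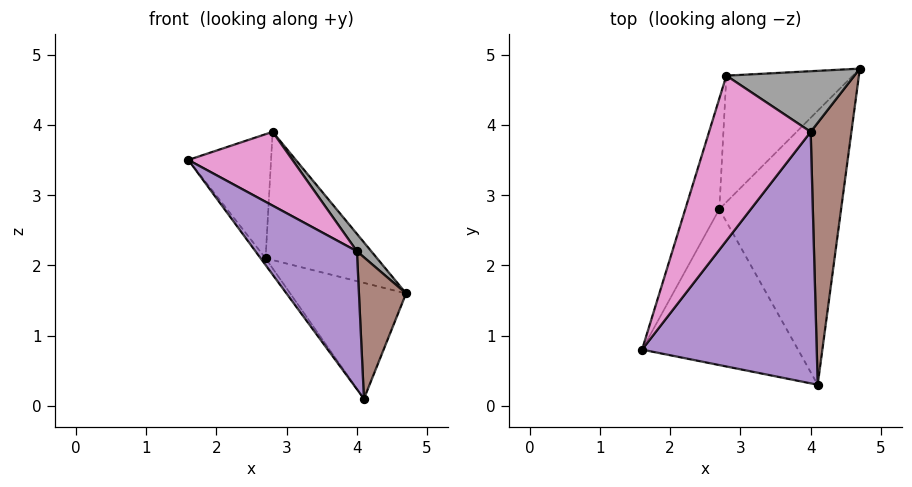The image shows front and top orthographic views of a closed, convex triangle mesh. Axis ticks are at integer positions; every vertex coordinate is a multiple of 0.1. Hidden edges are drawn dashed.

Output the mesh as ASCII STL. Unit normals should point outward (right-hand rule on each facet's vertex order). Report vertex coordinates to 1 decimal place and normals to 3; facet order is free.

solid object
 facet normal -0.804 0.026 -0.595
  outer loop
   vertex 2.7 2.8 2.1
   vertex 4.1 0.3 0.1
   vertex 1.6 0.8 3.5
  endloop
 endfacet
 facet normal -0.911 0.308 -0.275
  outer loop
   vertex 2.7 2.8 2.1
   vertex 1.6 0.8 3.5
   vertex 2.8 4.7 3.9
  endloop
 endfacet
 facet normal -0.527 0.331 -0.783
  outer loop
   vertex 2.7 2.8 2.1
   vertex 4.7 4.8 1.6
   vertex 4.1 0.3 0.1
  endloop
 endfacet
 facet normal -0.664 0.532 -0.525
  outer loop
   vertex 2.7 2.8 2.1
   vertex 2.8 4.7 3.9
   vertex 4.7 4.8 1.6
  endloop
 endfacet
 facet normal 0.739 -0.324 0.591
  outer loop
   vertex 4.0 3.9 2.2
   vertex 1.6 0.8 3.5
   vertex 4.1 0.3 0.1
  endloop
 endfacet
 facet normal 0.807 -0.281 0.520
  outer loop
   vertex 4.0 3.9 2.2
   vertex 4.1 0.3 0.1
   vertex 4.7 4.8 1.6
  endloop
 endfacet
 facet normal 0.715 -0.285 0.639
  outer loop
   vertex 4.0 3.9 2.2
   vertex 2.8 4.7 3.9
   vertex 1.6 0.8 3.5
  endloop
 endfacet
 facet normal 0.762 -0.178 0.622
  outer loop
   vertex 4.0 3.9 2.2
   vertex 4.7 4.8 1.6
   vertex 2.8 4.7 3.9
  endloop
 endfacet
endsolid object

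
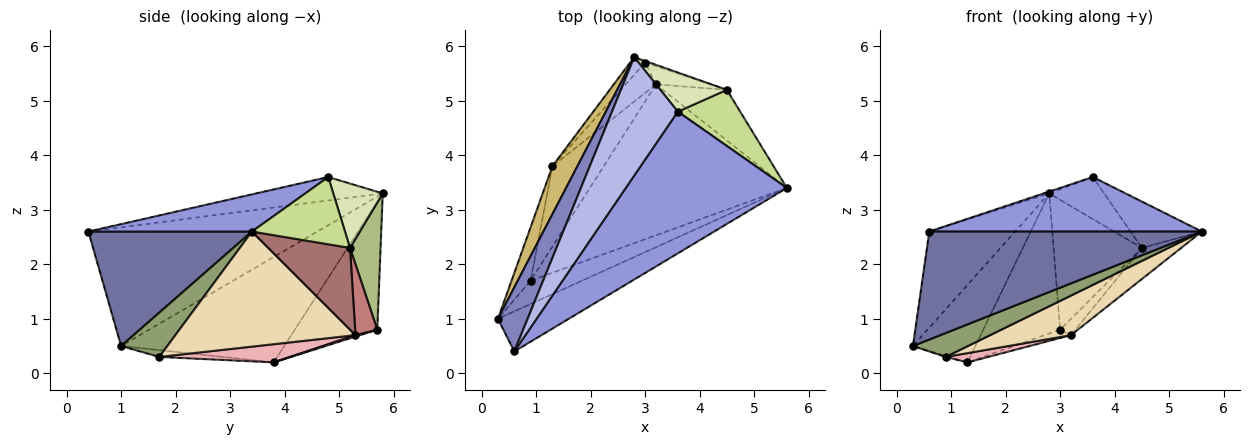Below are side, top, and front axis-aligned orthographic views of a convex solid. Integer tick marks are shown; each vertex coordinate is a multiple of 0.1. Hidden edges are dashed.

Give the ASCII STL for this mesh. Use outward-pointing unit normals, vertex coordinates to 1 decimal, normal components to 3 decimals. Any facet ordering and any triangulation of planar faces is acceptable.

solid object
 facet normal 0.490 -0.817 -0.303
  outer loop
   vertex 0.6 0.4 2.6
   vertex 0.3 1.0 0.5
   vertex 5.6 3.4 2.6
  endloop
 endfacet
 facet normal -0.912 0.342 0.228
  outer loop
   vertex 0.6 0.4 2.6
   vertex 2.8 5.8 3.3
   vertex 0.3 1.0 0.5
  endloop
 endfacet
 facet normal 0.211 -0.351 0.912
  outer loop
   vertex 3.6 4.8 3.6
   vertex 0.6 0.4 2.6
   vertex 5.6 3.4 2.6
  endloop
 endfacet
 facet normal -0.335 0.014 0.942
  outer loop
   vertex 3.6 4.8 3.6
   vertex 2.8 5.8 3.3
   vertex 0.6 0.4 2.6
  endloop
 endfacet
 facet normal 0.515 -0.613 -0.599
  outer loop
   vertex 0.9 1.7 0.3
   vertex 5.6 3.4 2.6
   vertex 0.3 1.0 0.5
  endloop
 endfacet
 facet normal 0.327 0.945 -0.012
  outer loop
   vertex 4.5 5.2 2.3
   vertex 3.0 5.7 0.8
   vertex 2.8 5.8 3.3
  endloop
 endfacet
 facet normal 0.639 0.489 0.593
  outer loop
   vertex 4.5 5.2 2.3
   vertex 3.6 4.8 3.6
   vertex 5.6 3.4 2.6
  endloop
 endfacet
 facet normal 0.550 0.611 0.569
  outer loop
   vertex 4.5 5.2 2.3
   vertex 2.8 5.8 3.3
   vertex 3.6 4.8 3.6
  endloop
 endfacet
 facet normal -0.336 0.019 -0.942
  outer loop
   vertex 1.3 3.8 0.2
   vertex 0.9 1.7 0.3
   vertex 0.3 1.0 0.5
  endloop
 endfacet
 facet normal -0.912 0.349 0.216
  outer loop
   vertex 1.3 3.8 0.2
   vertex 0.3 1.0 0.5
   vertex 2.8 5.8 3.3
  endloop
 endfacet
 facet normal -0.729 0.679 -0.085
  outer loop
   vertex 1.3 3.8 0.2
   vertex 2.8 5.8 3.3
   vertex 3.0 5.7 0.8
  endloop
 endfacet
 facet normal 0.492 -0.221 -0.842
  outer loop
   vertex 3.2 5.3 0.7
   vertex 5.6 3.4 2.6
   vertex 0.9 1.7 0.3
  endloop
 endfacet
 facet normal 0.737 0.354 -0.576
  outer loop
   vertex 3.2 5.3 0.7
   vertex 4.5 5.2 2.3
   vertex 5.6 3.4 2.6
  endloop
 endfacet
 facet normal 0.695 0.481 -0.535
  outer loop
   vertex 3.2 5.3 0.7
   vertex 3.0 5.7 0.8
   vertex 4.5 5.2 2.3
  endloop
 endfacet
 facet normal 0.045 0.264 -0.964
  outer loop
   vertex 3.2 5.3 0.7
   vertex 1.3 3.8 0.2
   vertex 3.0 5.7 0.8
  endloop
 endfacet
 facet normal 0.332 -0.108 -0.937
  outer loop
   vertex 3.2 5.3 0.7
   vertex 0.9 1.7 0.3
   vertex 1.3 3.8 0.2
  endloop
 endfacet
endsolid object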